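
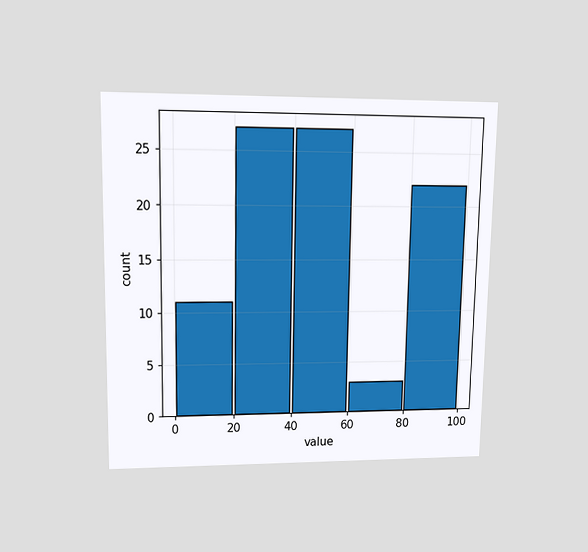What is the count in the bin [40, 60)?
27

The chart is viewed at a slight angle. The [40, 60) bin has height 27.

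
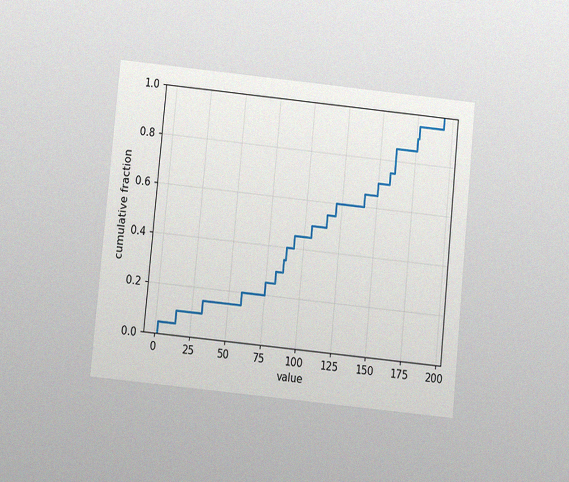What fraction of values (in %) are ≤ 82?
The chart is tilted about 6° clockwise and viewed slightly from below, with some photo noise. At x=82 the ECDF step is at 30%.

30%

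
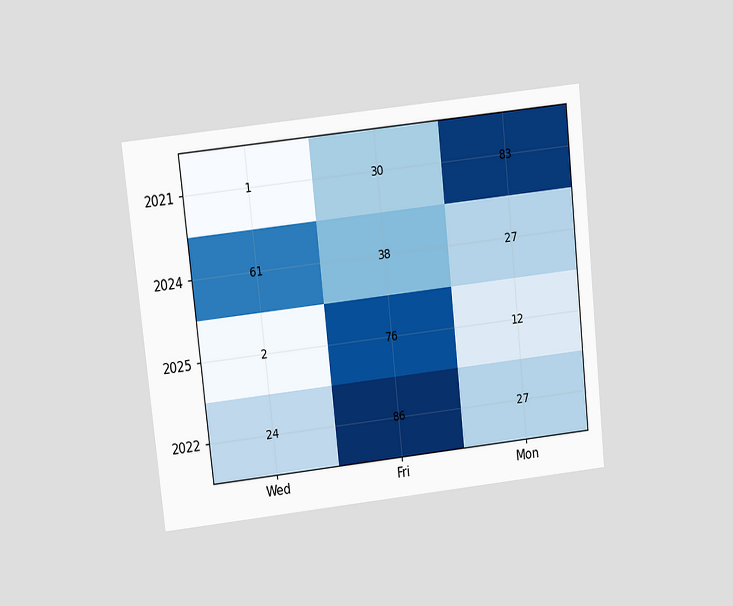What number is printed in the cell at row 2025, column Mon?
12

The chart is tilted about 6° counter-clockwise and viewed slightly from above. The (2025, Mon) cell reads 12.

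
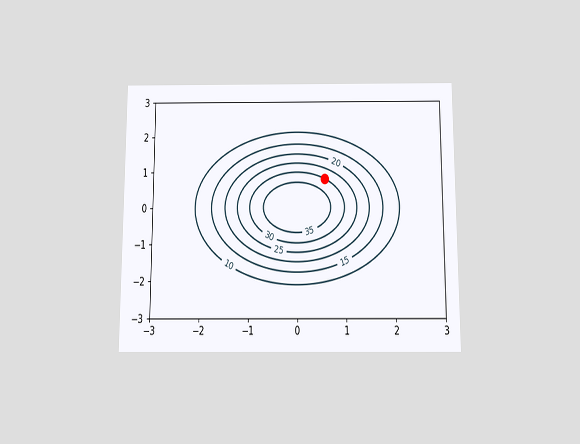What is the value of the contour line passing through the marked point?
30

The chart is viewed slightly from below. The marked point sits on the contour labelled 30.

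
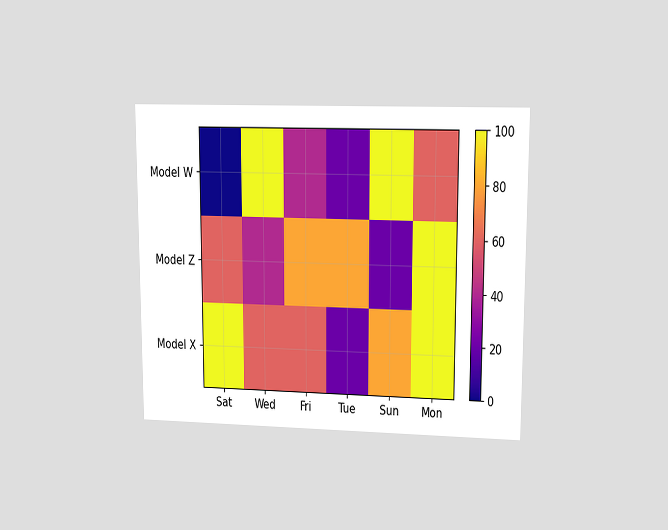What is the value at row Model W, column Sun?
100

The chart is viewed at a slight angle. Matching cell (Model W, Sun) against the colorbar gives 100.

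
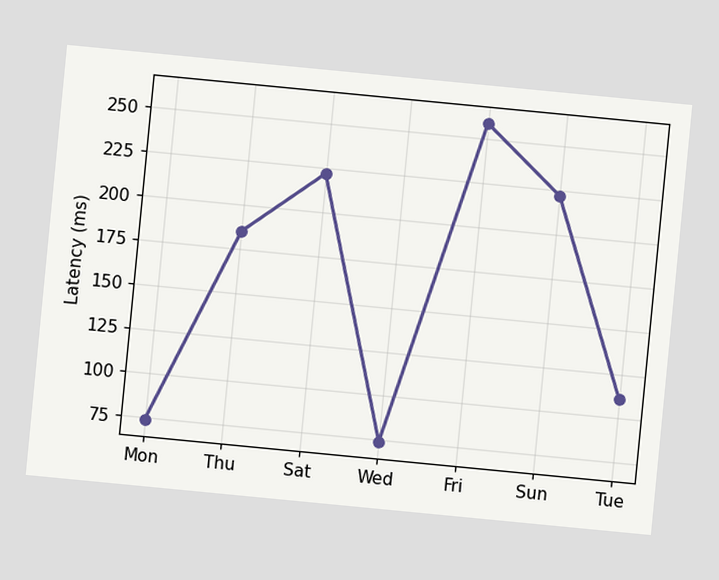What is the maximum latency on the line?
259ms

The chart is tilted about 5° clockwise. The highest point is at Fri, and reading across to the y-axis gives 259ms.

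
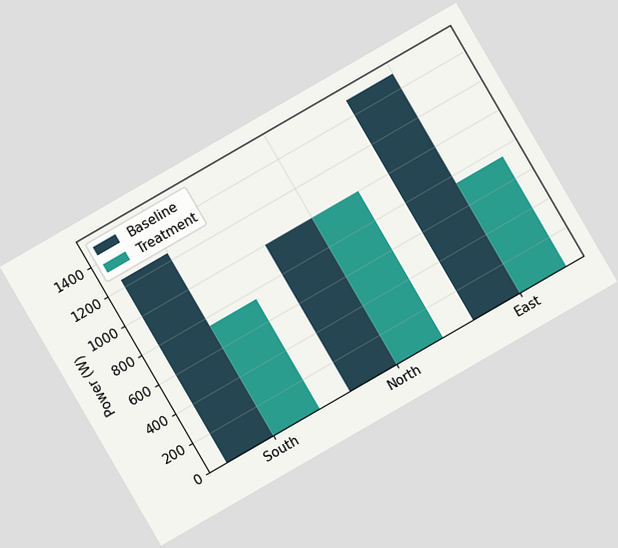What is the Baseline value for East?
The chart is tilted about 30° counter-clockwise. The Baseline bar at East reaches 1500W on the y-axis.

1500W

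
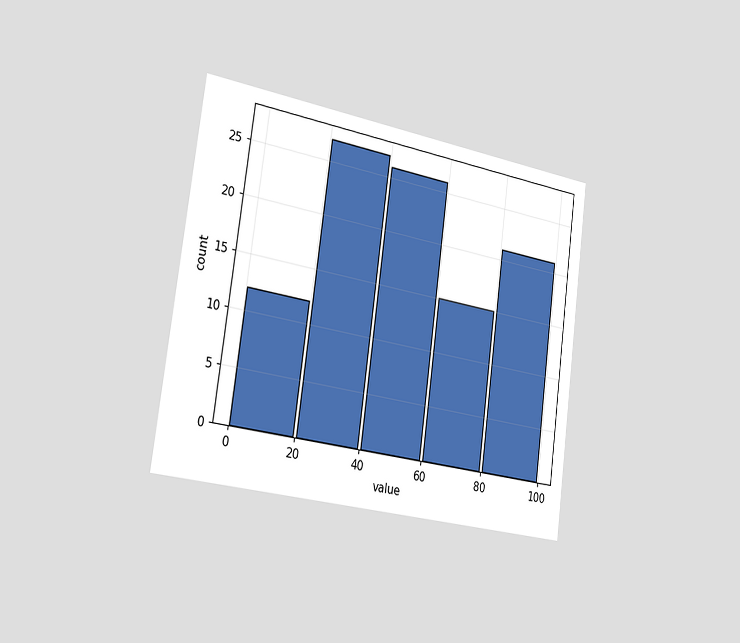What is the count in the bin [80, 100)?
The chart is tilted about 8° clockwise and viewed slightly from the left. The [80, 100) bin has height 21.

21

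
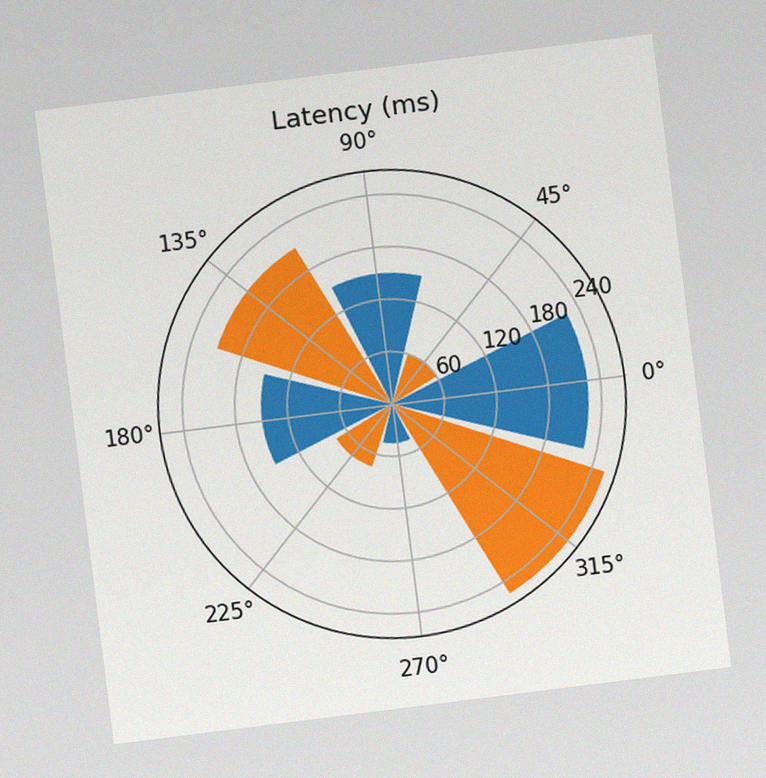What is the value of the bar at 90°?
150ms

The chart is tilted about 7° counter-clockwise, with some photo noise. The bar at 90° reaches 150ms on the radial axis.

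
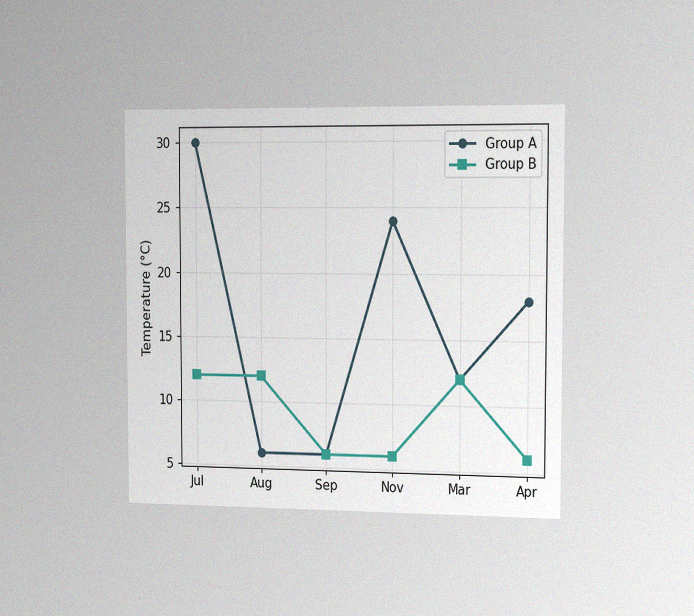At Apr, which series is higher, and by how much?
Group A, by 12°C

The chart is viewed slightly from the right, with some photo noise. At Apr, Group A sits above the other line by 12°C.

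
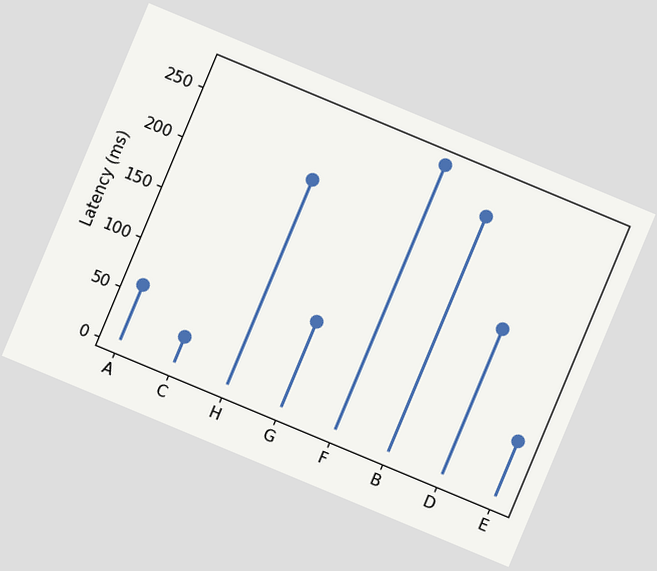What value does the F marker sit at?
270ms

The chart is tilted about 23° clockwise. The F marker sits at 270ms.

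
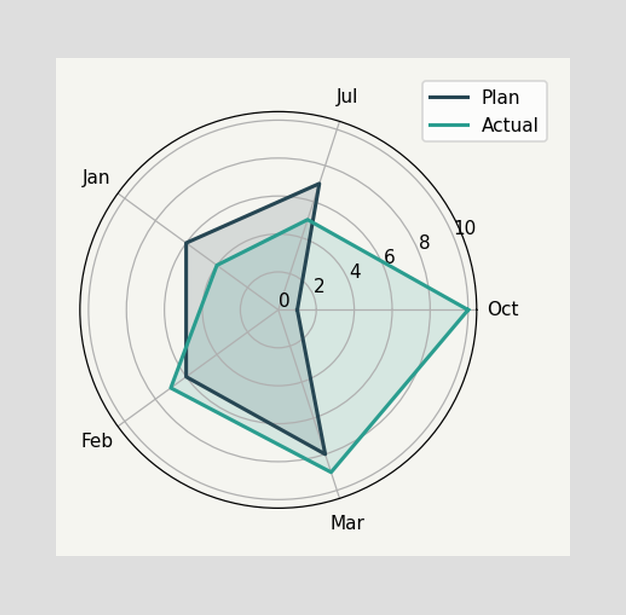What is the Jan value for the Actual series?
On the Jan axis, Actual reaches 4.

4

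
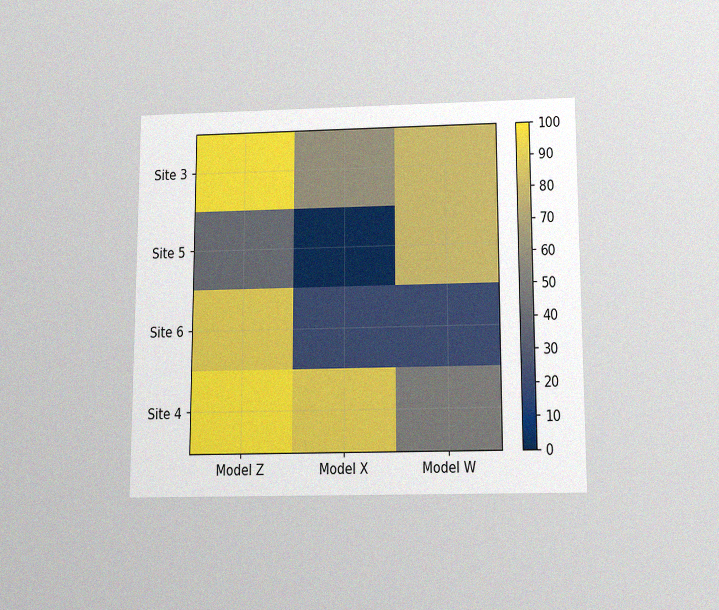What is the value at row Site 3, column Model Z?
100

The chart is viewed slightly from below, with some photo noise. Matching cell (Site 3, Model Z) against the colorbar gives 100.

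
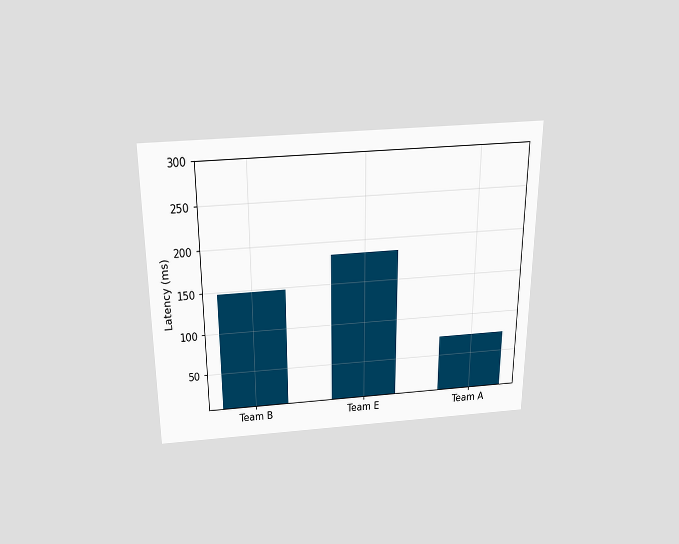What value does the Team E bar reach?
The chart is viewed slightly from above. Reading along the chart's y-axis, the Team E bar reaches 185ms.

185ms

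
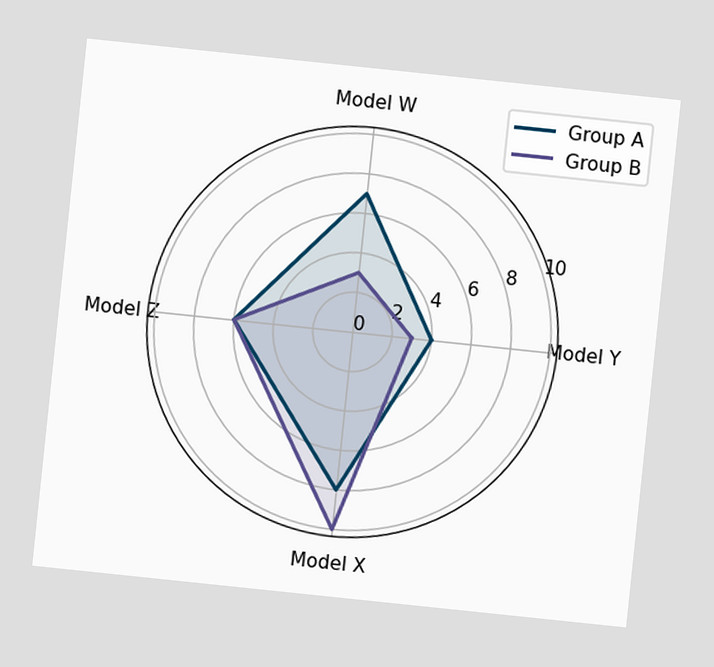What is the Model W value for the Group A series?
The chart is tilted about 6° clockwise. On the Model W axis, Group A reaches 7.

7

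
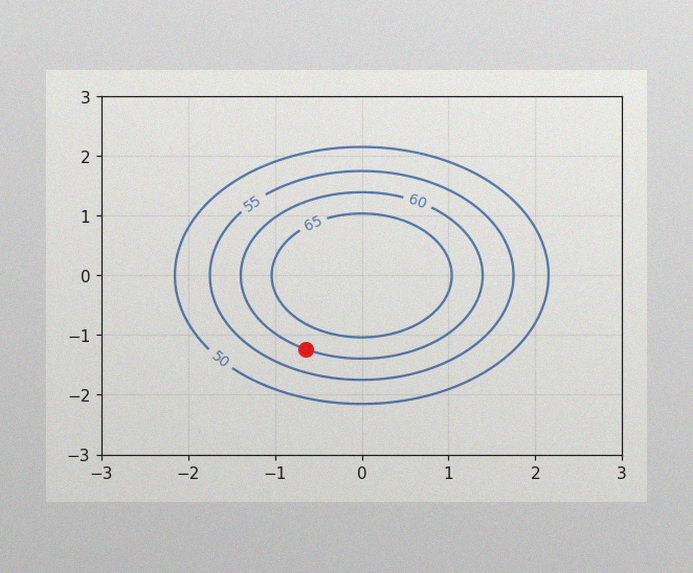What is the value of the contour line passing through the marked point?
60

The image has some photo noise and uneven lighting. The marked point sits on the contour labelled 60.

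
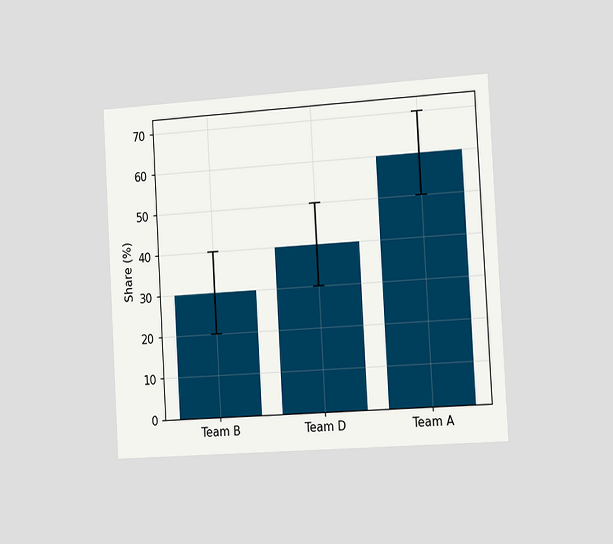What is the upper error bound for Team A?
70%

The chart is tilted about 3° counter-clockwise and viewed slightly from the right. The Team A bar's upper whisker reaches 70%.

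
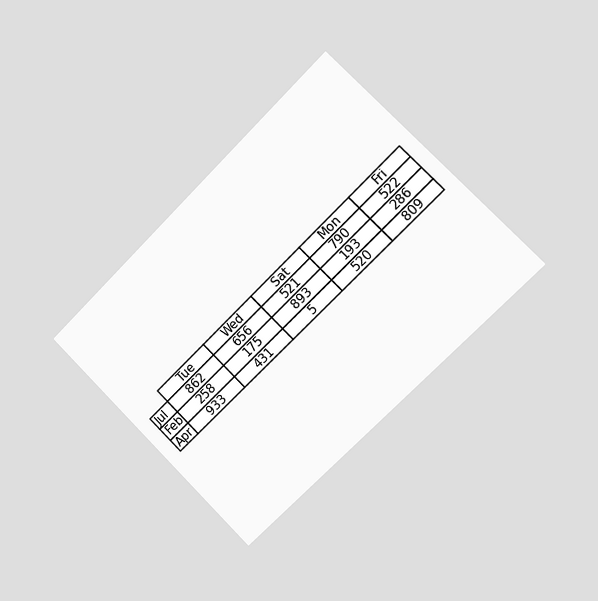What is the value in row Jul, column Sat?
521

The chart is tilted about 45° counter-clockwise and viewed slightly from the right. The (Jul, Sat) cell reads 521.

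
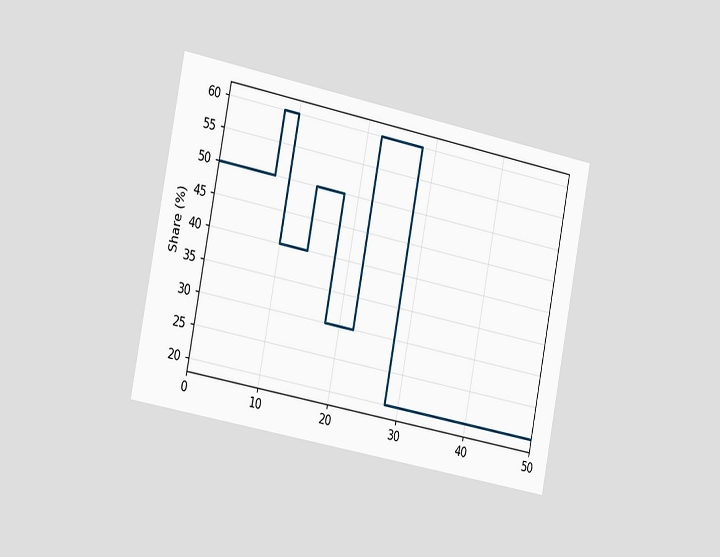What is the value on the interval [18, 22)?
The chart is tilted about 11° clockwise and viewed slightly from the left. On [18, 22) the step sits at 30%.

30%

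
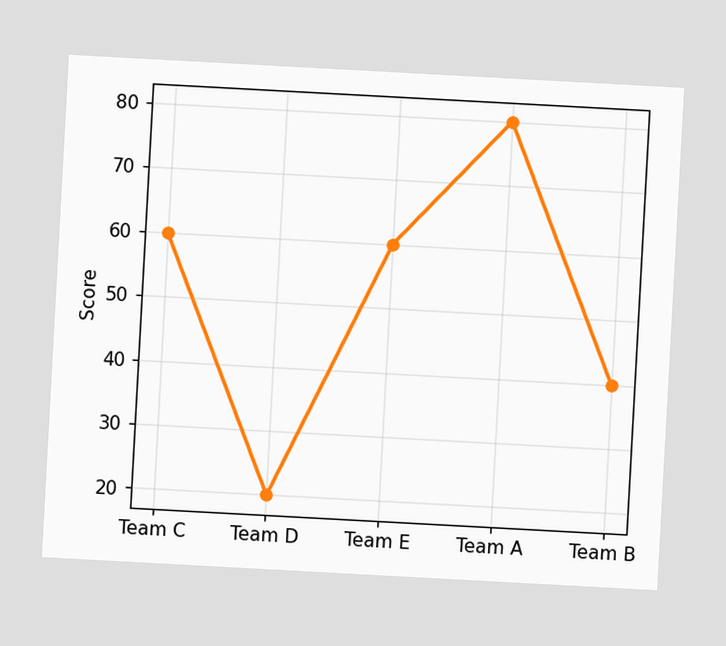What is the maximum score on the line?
80

The chart is tilted about 3° clockwise. The highest point is at Team A, and reading across to the y-axis gives 80.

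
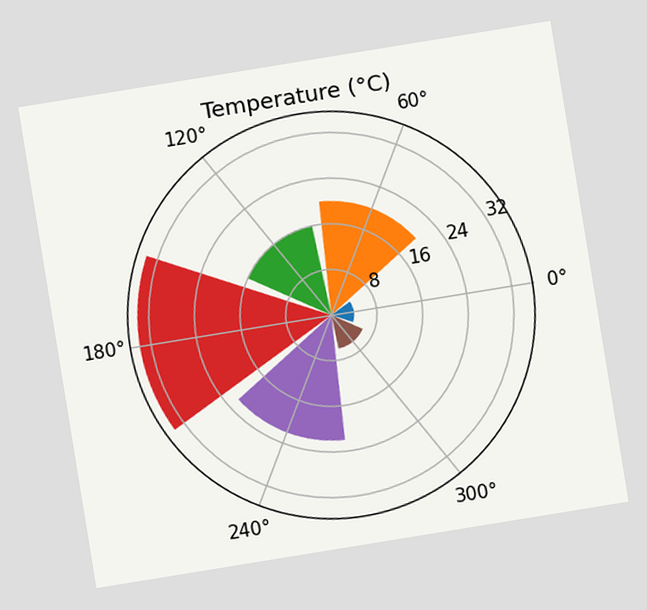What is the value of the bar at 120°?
The chart is tilted about 9° counter-clockwise. The bar at 120° reaches 16°C on the radial axis.

16°C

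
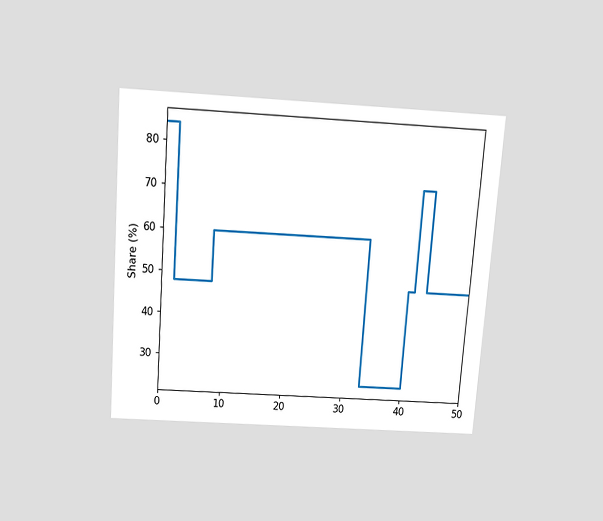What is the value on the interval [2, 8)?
48%

The chart is tilted about 4° clockwise and viewed slightly from above. On [2, 8) the step sits at 48%.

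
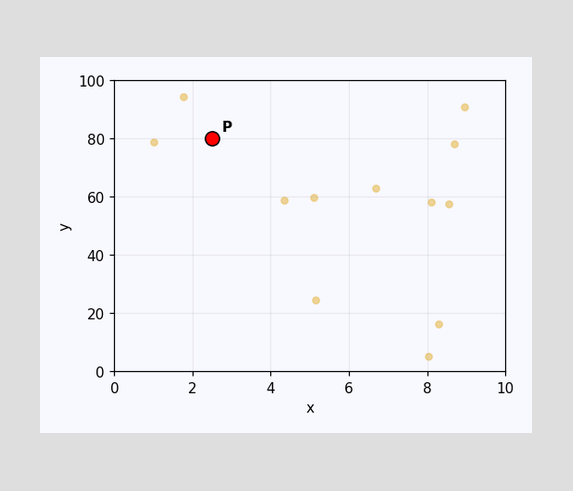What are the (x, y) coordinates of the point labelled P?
Following the gridlines from P to each axis, P sits at (2.5, 80).

(2.5, 80)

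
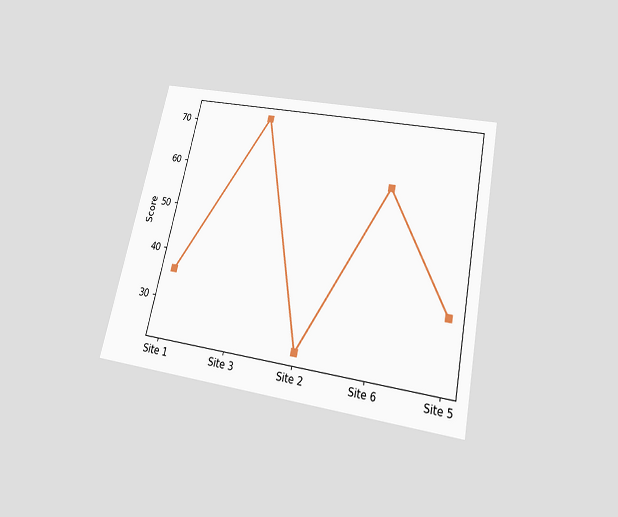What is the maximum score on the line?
The chart is tilted about 12° clockwise and viewed slightly from below. The highest point is at Site 3, and reading across to the y-axis gives 72.

72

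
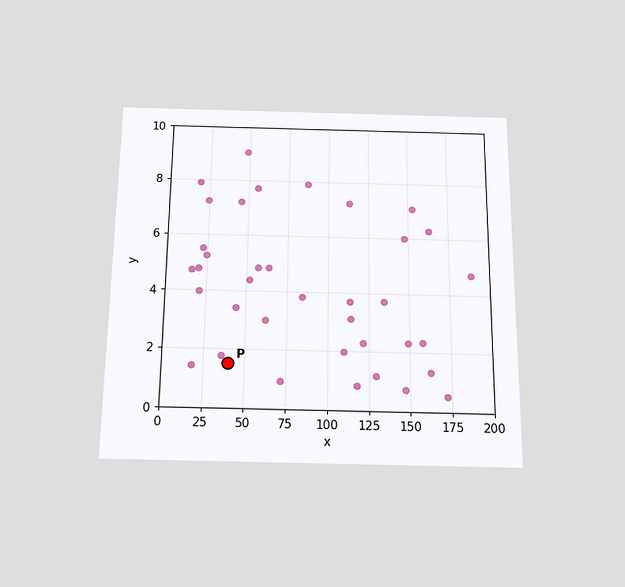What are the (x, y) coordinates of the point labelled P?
(40, 1.5)

The chart is viewed slightly from below. Following the gridlines from P to each axis, P sits at (40, 1.5).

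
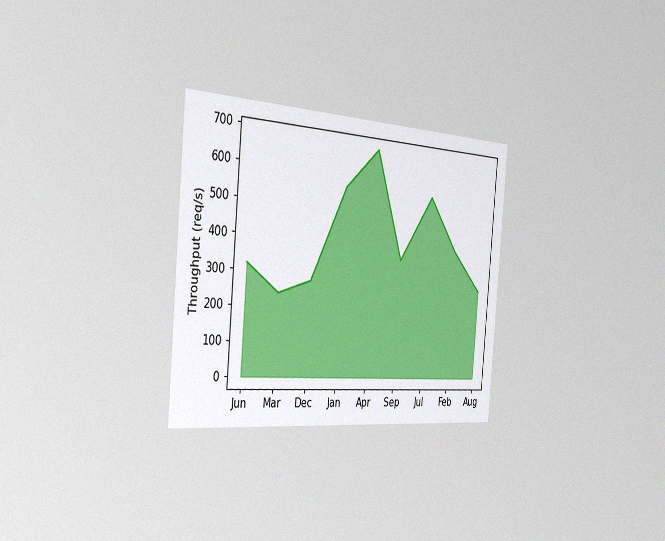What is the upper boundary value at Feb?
400req/s

The chart is tilted about 5° clockwise and viewed slightly from the left, with some photo noise. At Feb the upper boundary is at 400req/s.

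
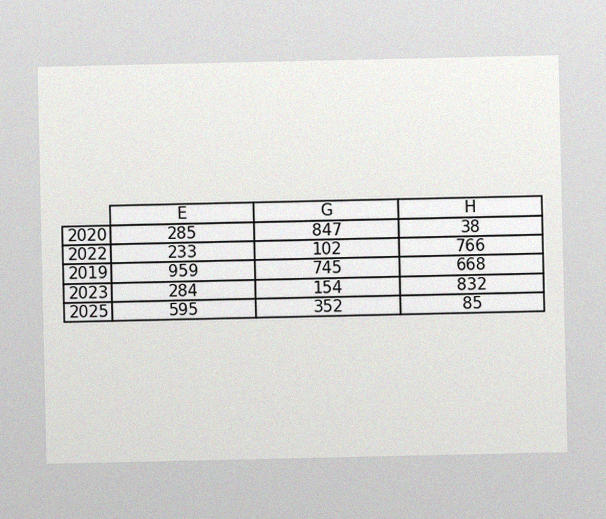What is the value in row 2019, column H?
The image has some photo noise and uneven lighting. The (2019, H) cell reads 668.

668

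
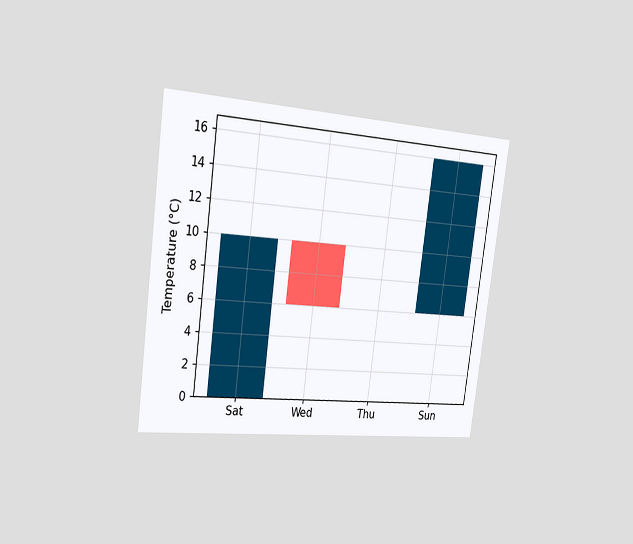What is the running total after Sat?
10°C

The chart is tilted about 8° clockwise and viewed slightly from the left. After Sat the running total reaches 10°C.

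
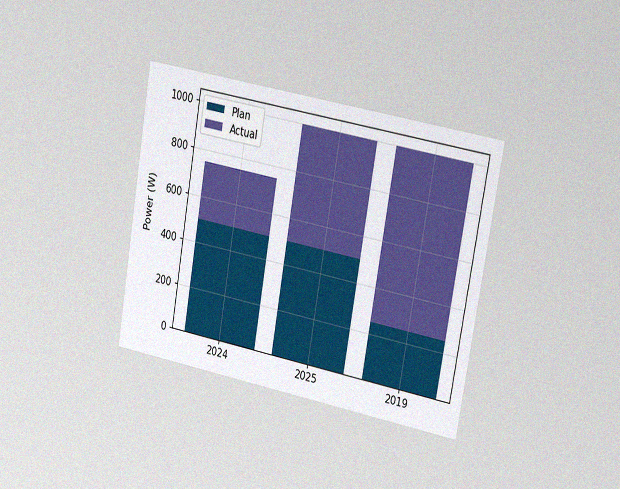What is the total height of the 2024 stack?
750W

The chart is tilted about 10° clockwise and viewed slightly from the right, with some photo noise. The 2024 stack's top reaches 750W on the y-axis.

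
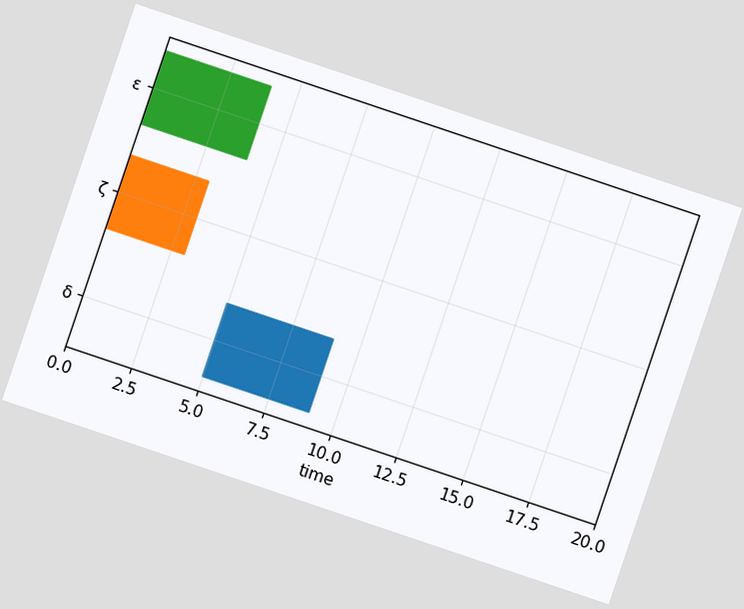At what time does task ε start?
The chart is tilted about 19° clockwise. The ε bar begins at t=0.

0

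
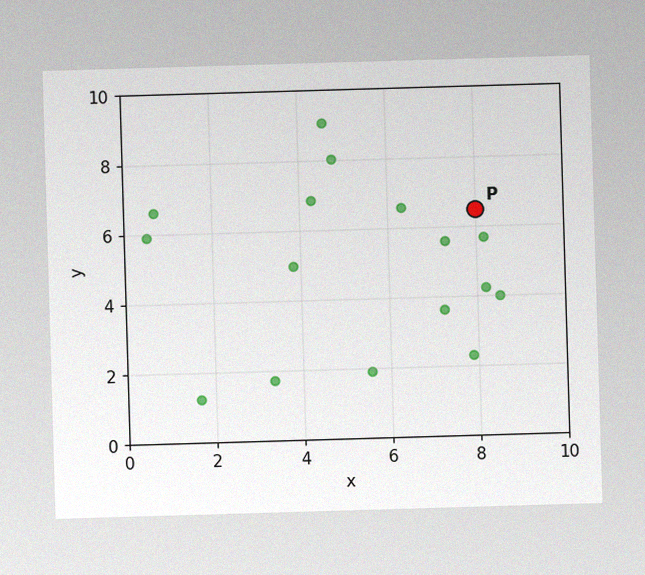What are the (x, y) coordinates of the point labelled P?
(8, 6.5)

The image has some photo noise and uneven lighting. Following the gridlines from P to each axis, P sits at (8, 6.5).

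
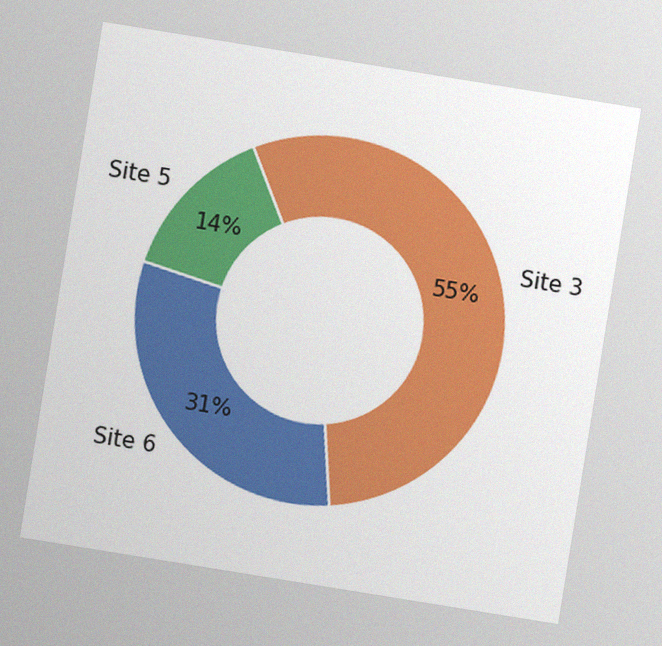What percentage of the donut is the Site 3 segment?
55%

The chart is tilted about 9° clockwise, with some photo noise. The Site 3 segment takes up 55% of the ring.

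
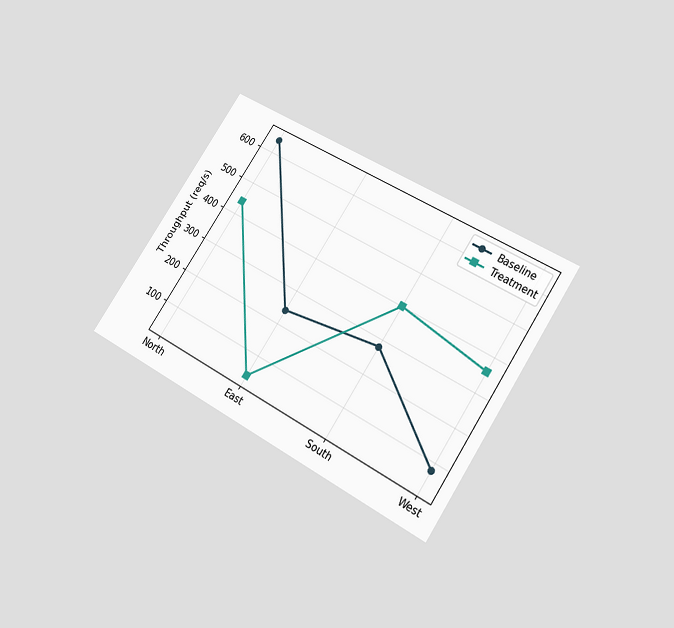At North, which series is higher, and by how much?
Baseline, by 200req/s

The chart is tilted about 34° clockwise and viewed slightly from below. At North, Baseline sits above the other line by 200req/s.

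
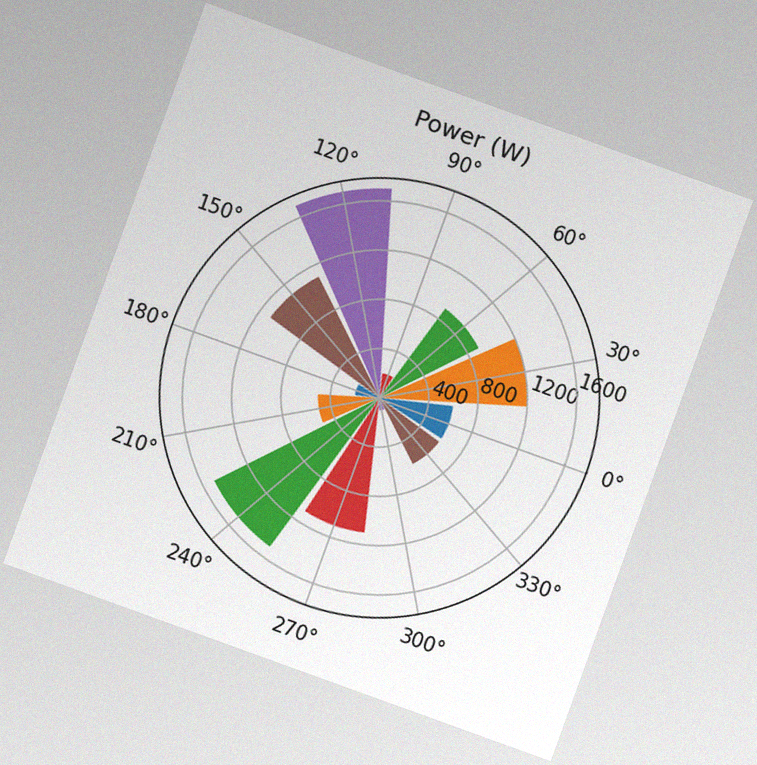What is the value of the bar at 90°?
200W

The chart is tilted about 20° clockwise, with some photo noise. The bar at 90° reaches 200W on the radial axis.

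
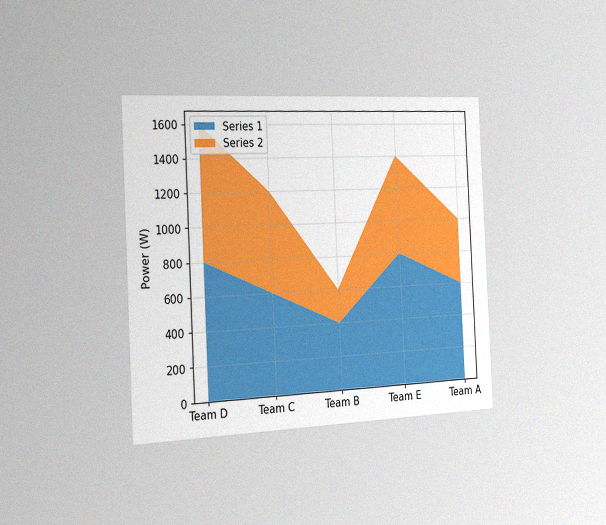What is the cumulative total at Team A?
The chart is tilted about 3° counter-clockwise and viewed slightly from the left, with some photo noise. The stacked total at Team A reaches 1000W.

1000W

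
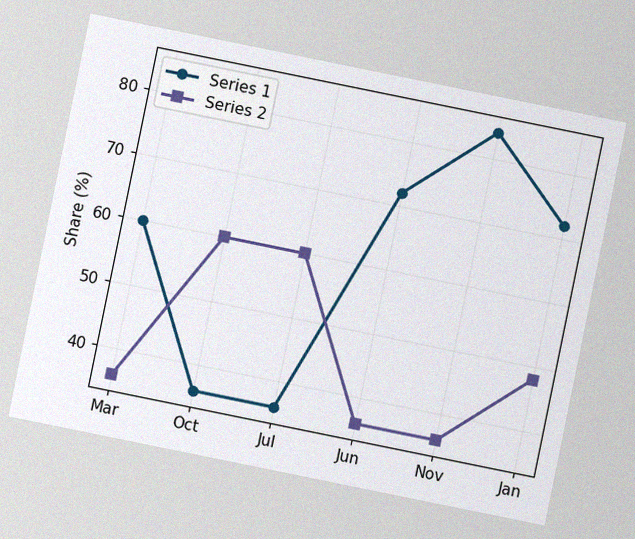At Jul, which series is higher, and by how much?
The chart is tilted about 12° clockwise, with some photo noise. At Jul, Series 2 sits above the other line by 24%.

Series 2, by 24%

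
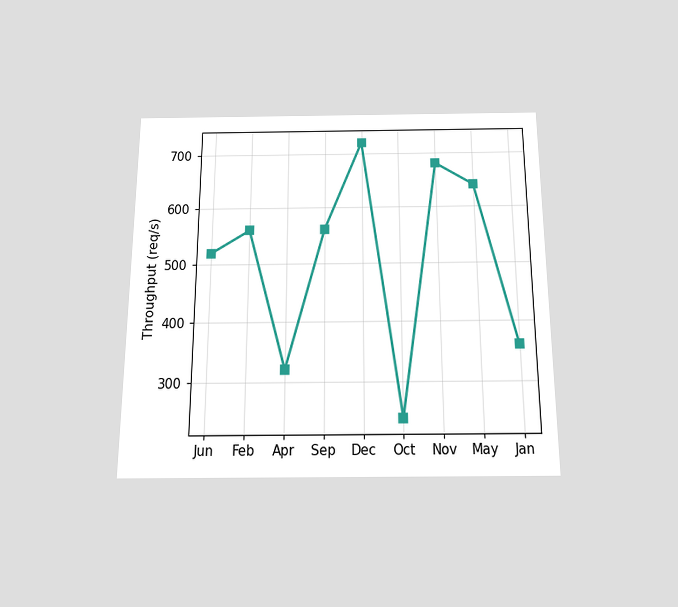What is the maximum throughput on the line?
720req/s

The chart is viewed slightly from below. The highest point is at Dec, and reading across to the y-axis gives 720req/s.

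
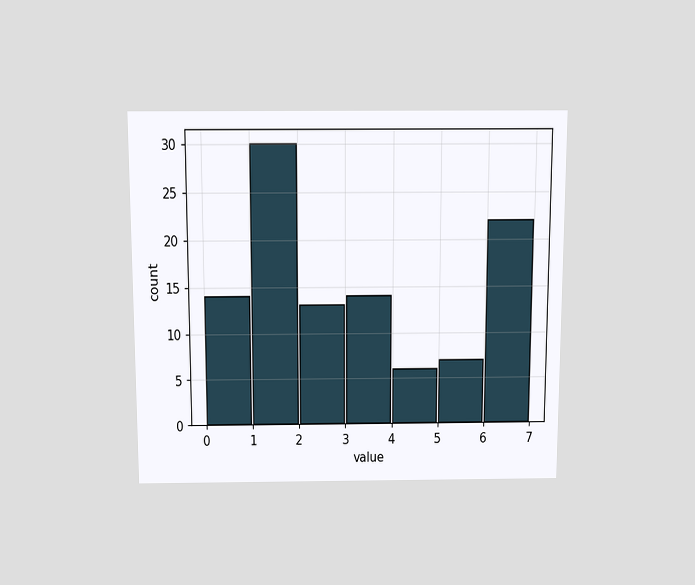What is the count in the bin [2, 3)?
The chart is viewed slightly from above. The [2, 3) bin has height 13.

13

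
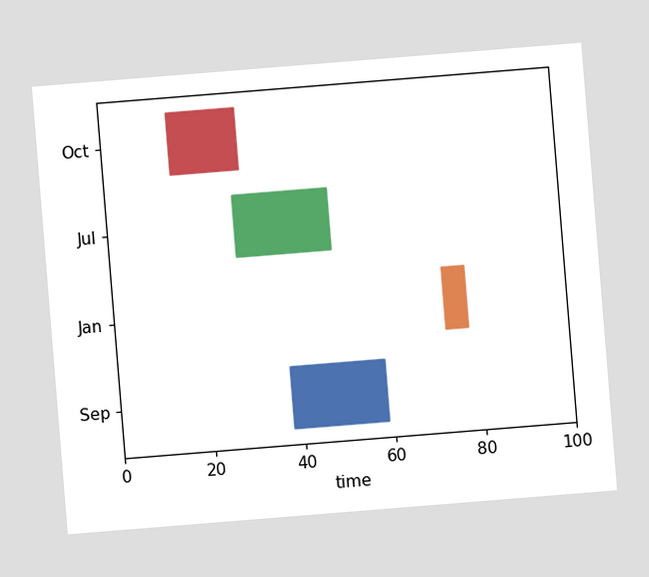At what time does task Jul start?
The chart is tilted about 5° counter-clockwise. The Jul bar begins at t=28.

28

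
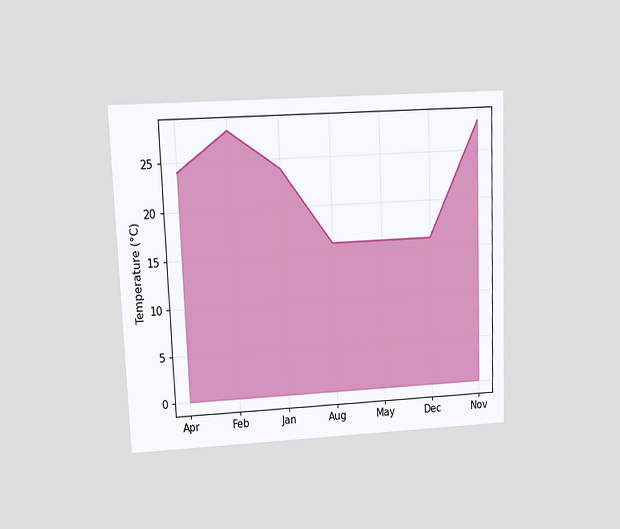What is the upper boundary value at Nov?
The chart is tilted about 2° counter-clockwise and viewed at a slight angle. At Nov the upper boundary is at 28°C.

28°C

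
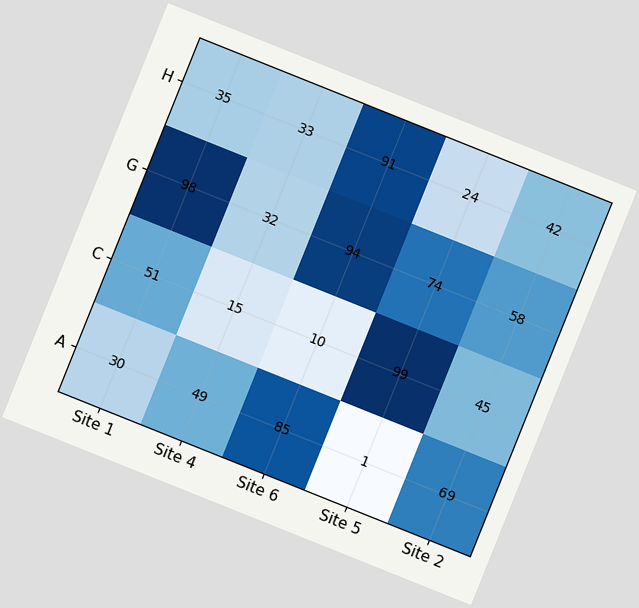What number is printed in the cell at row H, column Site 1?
35

The chart is tilted about 22° clockwise. The (H, Site 1) cell reads 35.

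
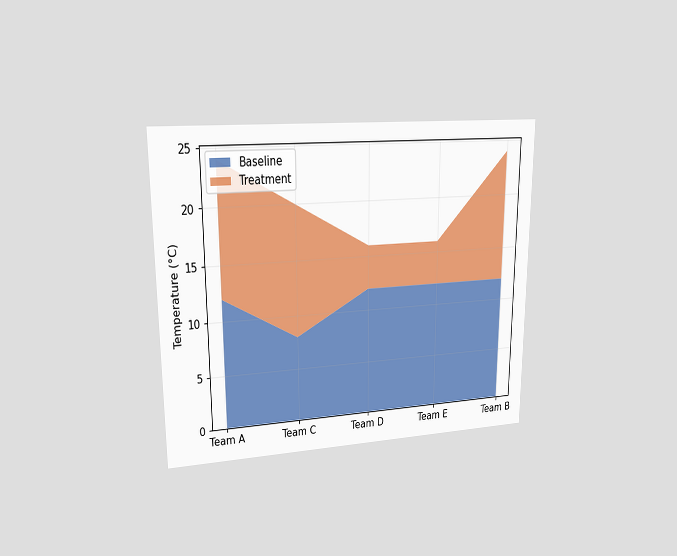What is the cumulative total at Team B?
The chart is viewed at a slight angle. The stacked total at Team B reaches 24°C.

24°C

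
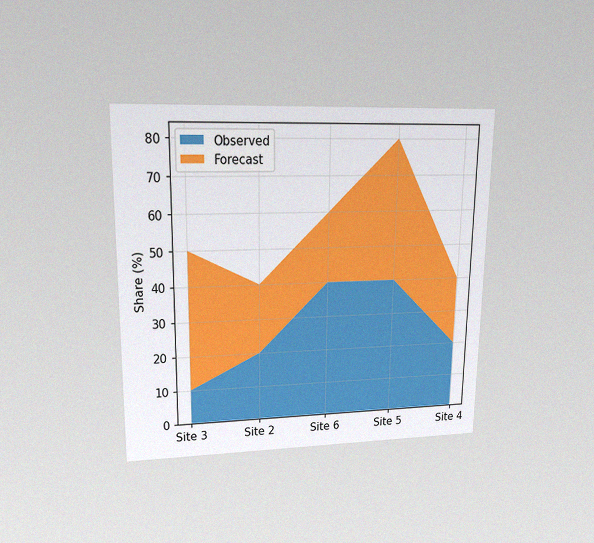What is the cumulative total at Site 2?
The chart is viewed at a slight angle, with some photo noise. The stacked total at Site 2 reaches 40%.

40%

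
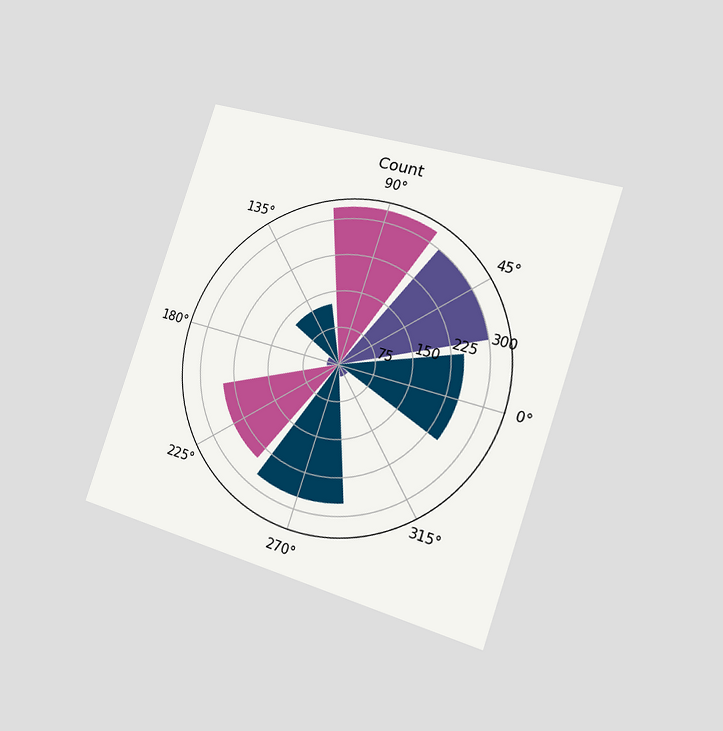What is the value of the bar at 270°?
The chart is tilted about 18° clockwise and viewed slightly from the right. The bar at 270° reaches 275 on the radial axis.

275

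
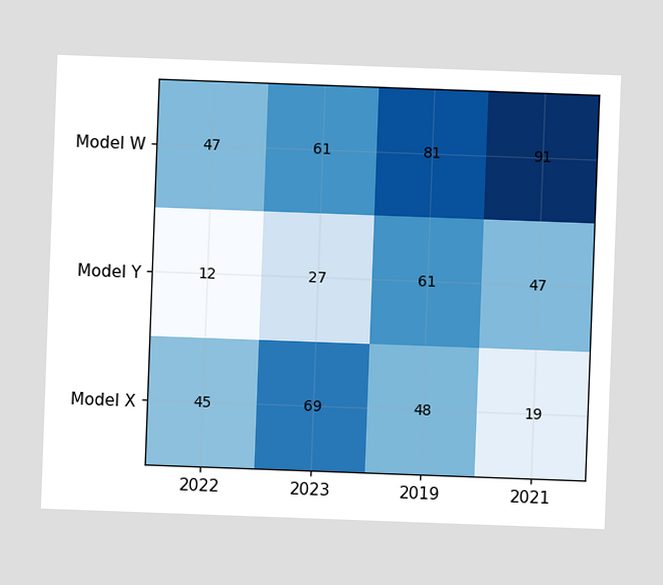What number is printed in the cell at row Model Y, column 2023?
27

The chart is tilted about 2° clockwise. The (Model Y, 2023) cell reads 27.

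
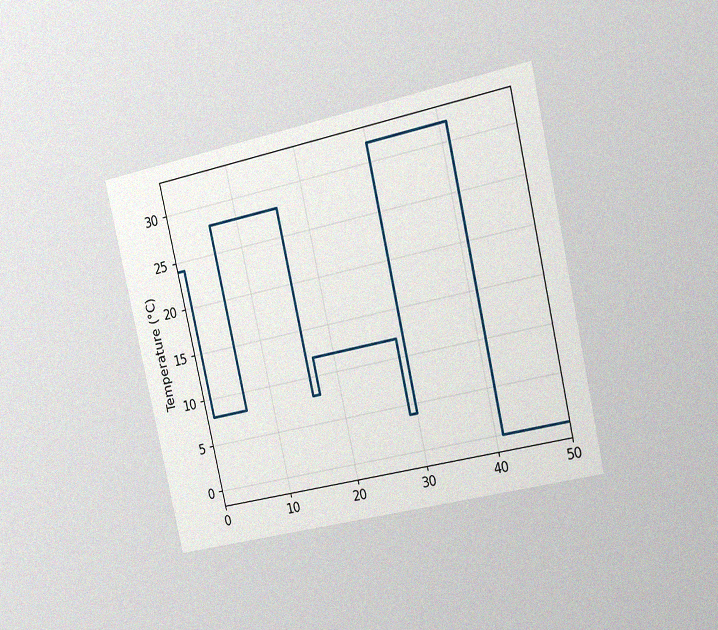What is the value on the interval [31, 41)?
32°C

The chart is tilted about 13° counter-clockwise and viewed slightly from the right, with some photo noise. On [31, 41) the step sits at 32°C.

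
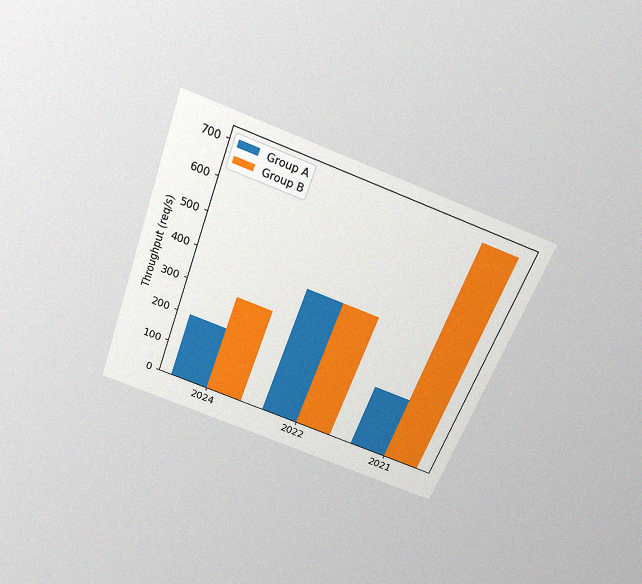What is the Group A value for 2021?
The chart is tilted about 20° clockwise and viewed slightly from above, with some photo noise. The Group A bar at 2021 reaches 200req/s on the y-axis.

200req/s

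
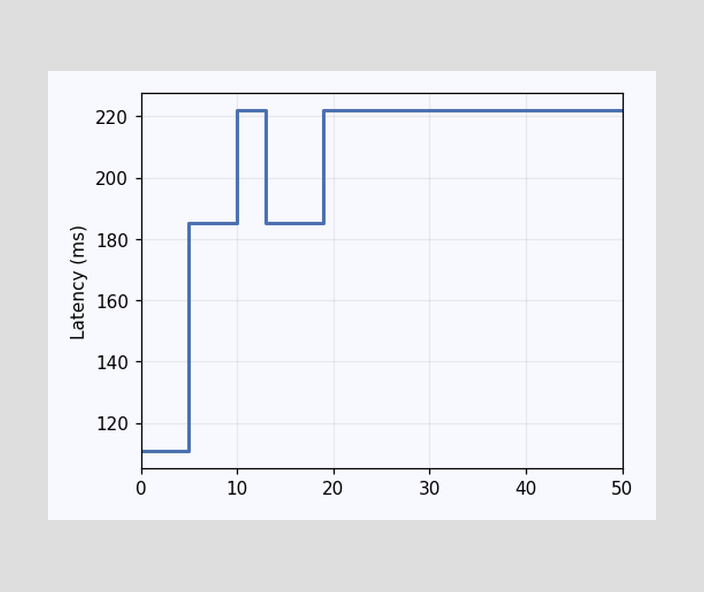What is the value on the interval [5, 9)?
185ms

On [5, 9) the step sits at 185ms.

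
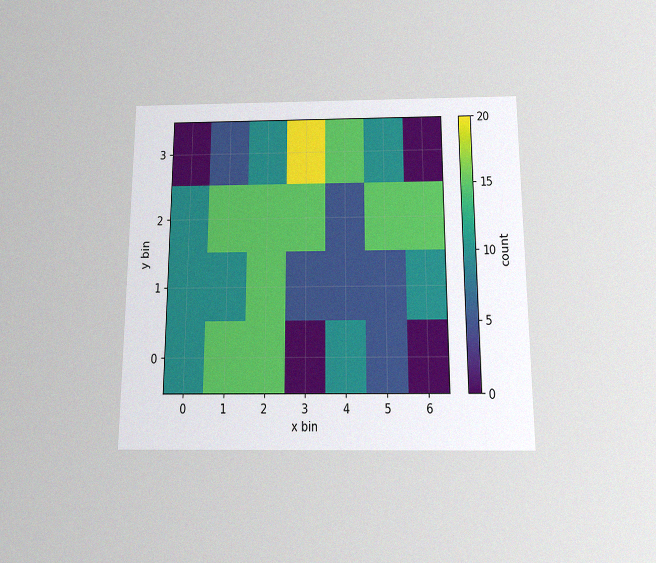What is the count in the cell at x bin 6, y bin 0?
The chart is viewed slightly from below, with some photo noise. Matching the cell (6, 0) against the colorbar gives 0.

0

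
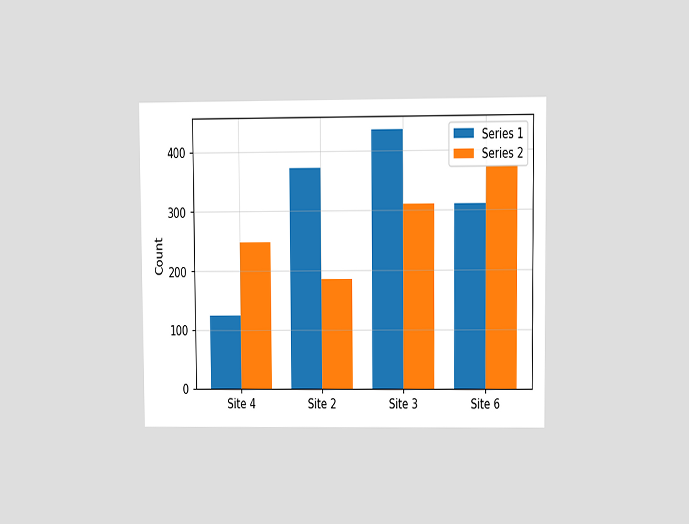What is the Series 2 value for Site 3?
The chart is viewed at a slight angle. The Series 2 bar at Site 3 reaches 310 on the y-axis.

310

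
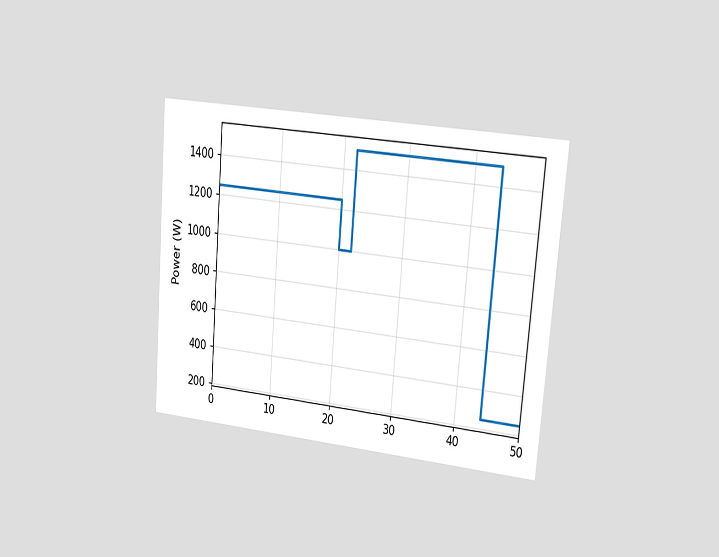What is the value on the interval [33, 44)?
1500W

The chart is tilted about 5° clockwise and viewed slightly from the right. On [33, 44) the step sits at 1500W.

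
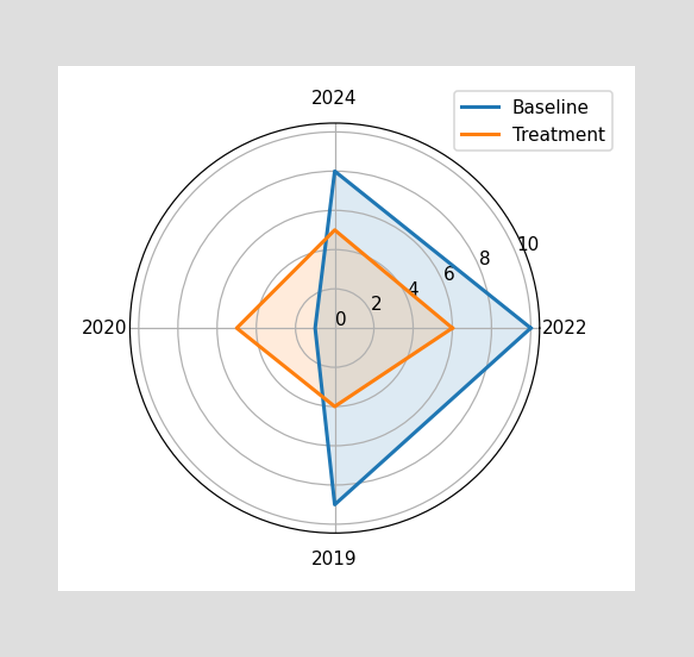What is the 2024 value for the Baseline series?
On the 2024 axis, Baseline reaches 8.

8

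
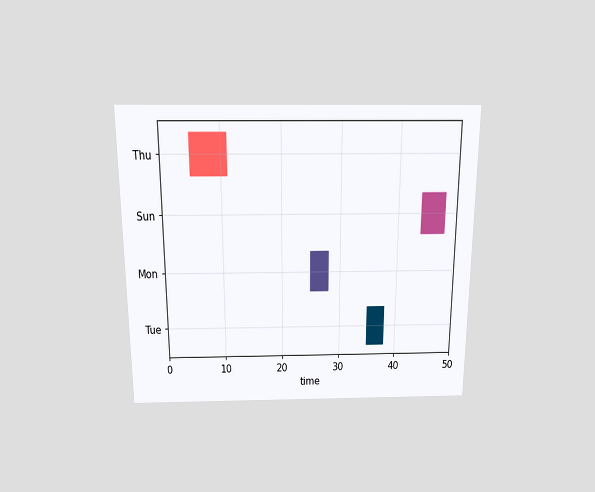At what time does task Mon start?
The chart is viewed slightly from above. The Mon bar begins at t=25.

25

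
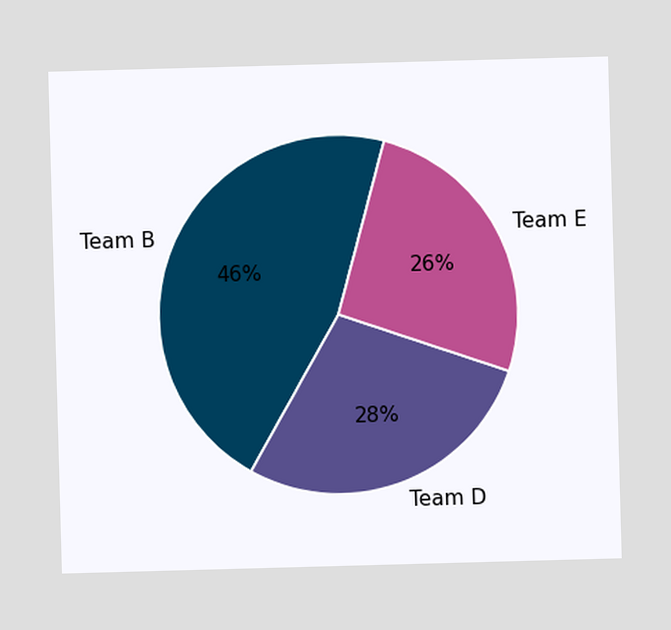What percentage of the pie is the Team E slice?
26%

The Team E slice takes up 26% of the pie.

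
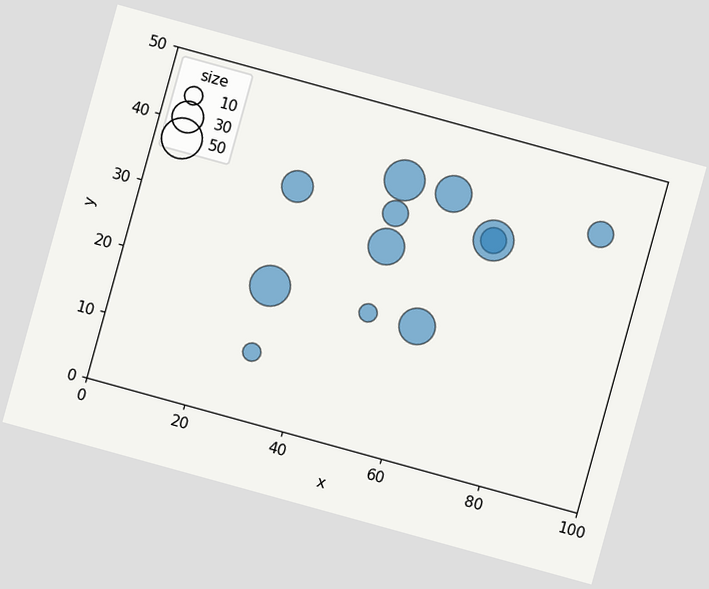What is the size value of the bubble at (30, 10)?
The chart is tilted about 15° clockwise. Matching the bubble at (30, 10) against the size legend gives 10.

10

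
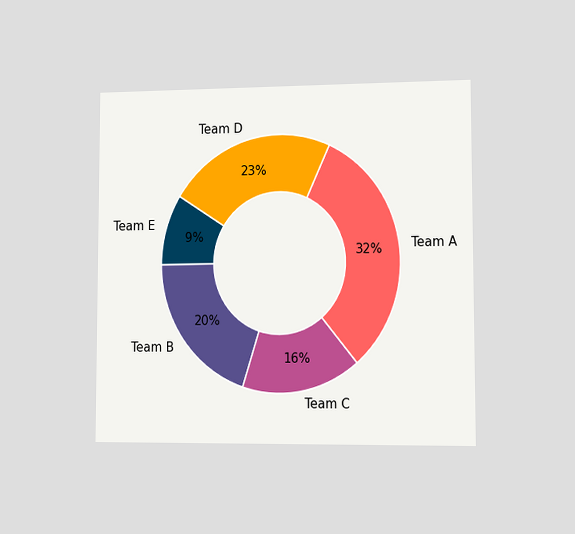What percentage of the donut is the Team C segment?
The chart is viewed slightly from the right. The Team C segment takes up 16% of the ring.

16%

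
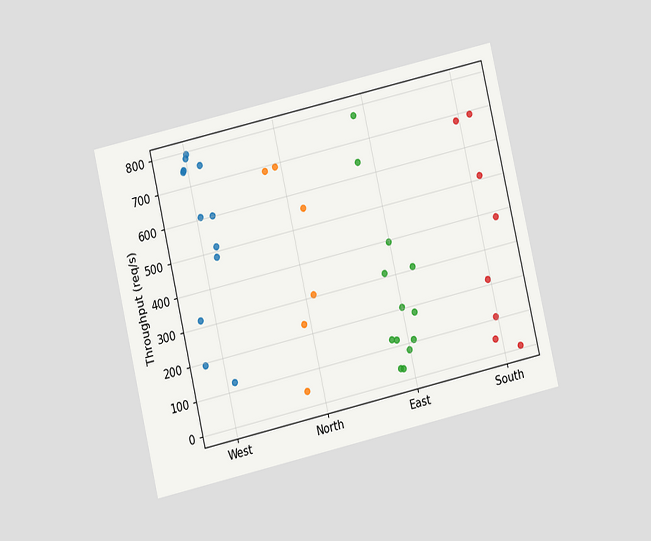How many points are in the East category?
13

The chart is tilted about 13° counter-clockwise and viewed slightly from below. Counting the markers in the East column gives 13.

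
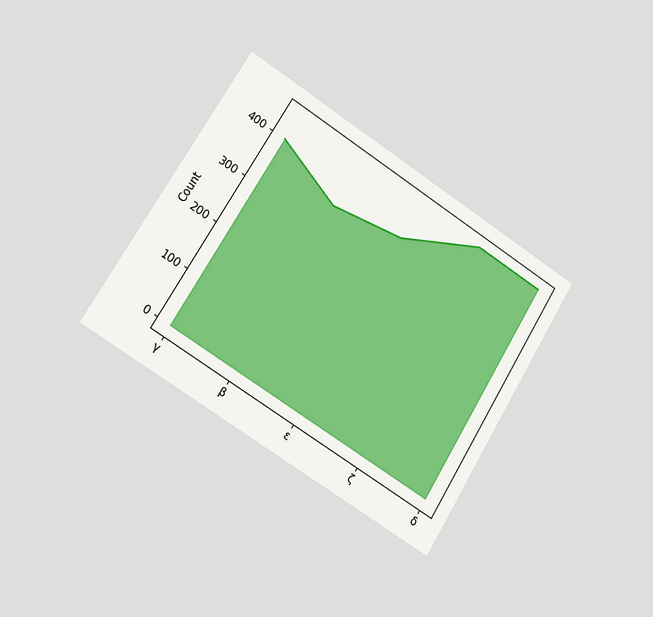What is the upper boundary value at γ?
The chart is tilted about 32° clockwise and viewed slightly from the left. At γ the upper boundary is at 400.

400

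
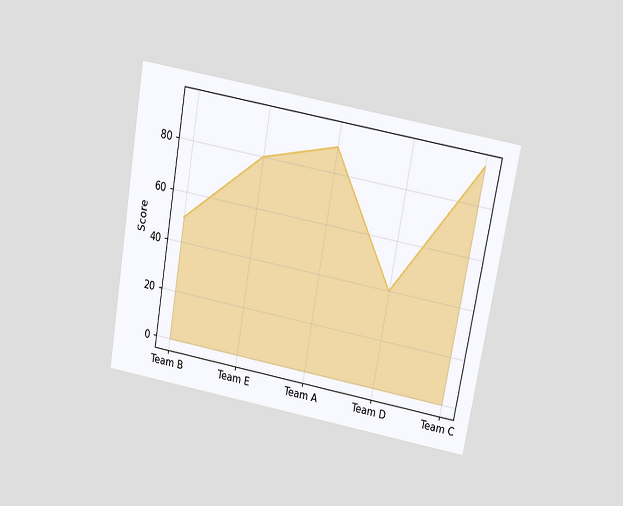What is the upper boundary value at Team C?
95

The chart is tilted about 10° clockwise and viewed slightly from above. At Team C the upper boundary is at 95.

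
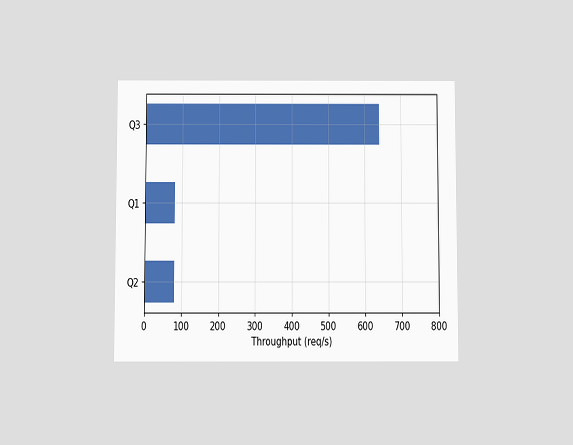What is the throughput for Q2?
80req/s

The chart is viewed slightly from below. Reading along the chart's x-axis, the Q2 bar reaches 80req/s.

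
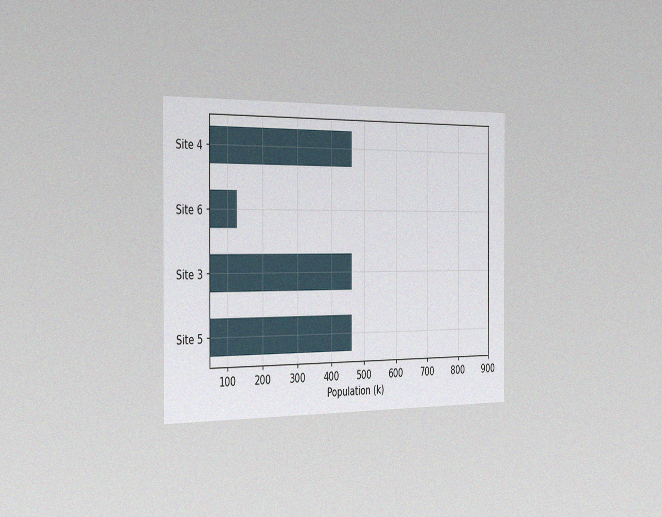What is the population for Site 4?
462k

The chart is viewed slightly from the left, with some photo noise. Reading along the chart's x-axis, the Site 4 bar reaches 462k.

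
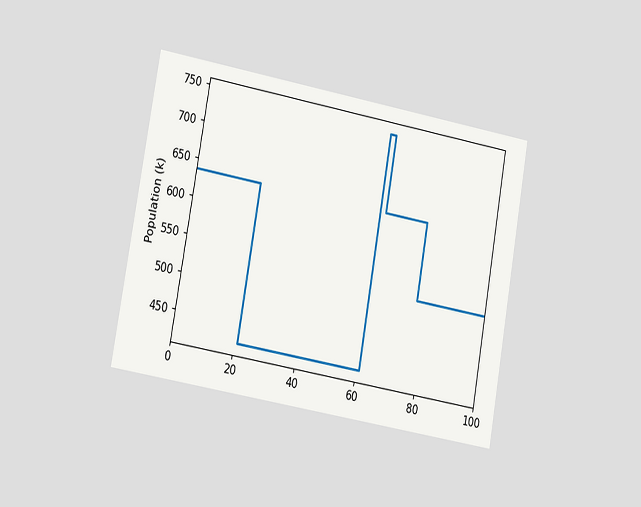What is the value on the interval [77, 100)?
The chart is tilted about 10° clockwise and viewed at a slight angle. On [77, 100) the step sits at 530k.

530k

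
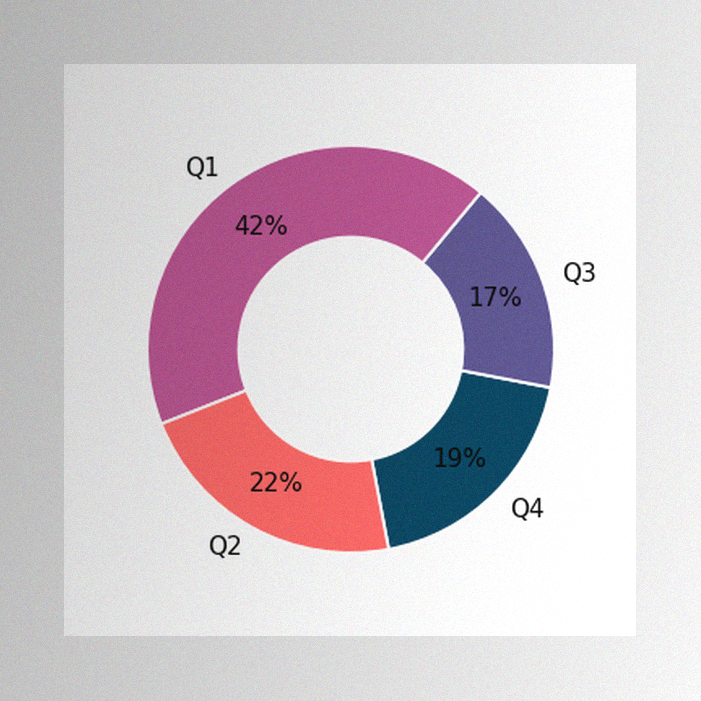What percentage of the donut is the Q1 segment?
42%

The image has some photo noise and uneven lighting. The Q1 segment takes up 42% of the ring.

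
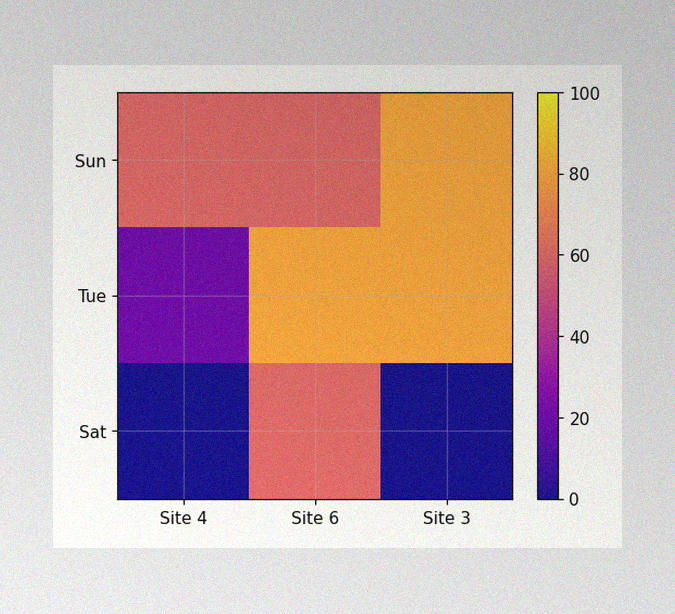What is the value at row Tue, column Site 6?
80

The image has some photo noise and uneven lighting. Matching cell (Tue, Site 6) against the colorbar gives 80.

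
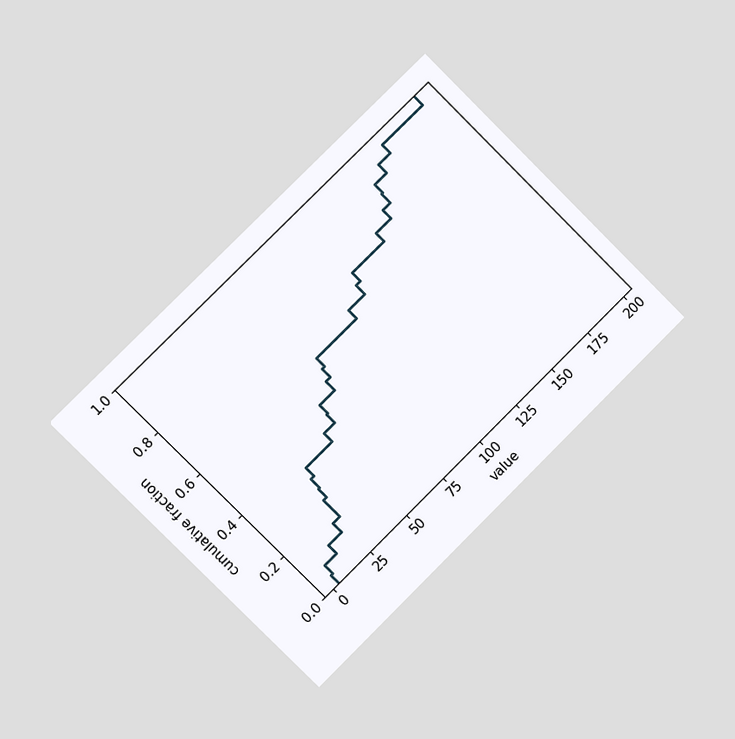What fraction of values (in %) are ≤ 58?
48%

The chart is tilted about 45° counter-clockwise and viewed slightly from the left. At x=58 the ECDF step is at 48%.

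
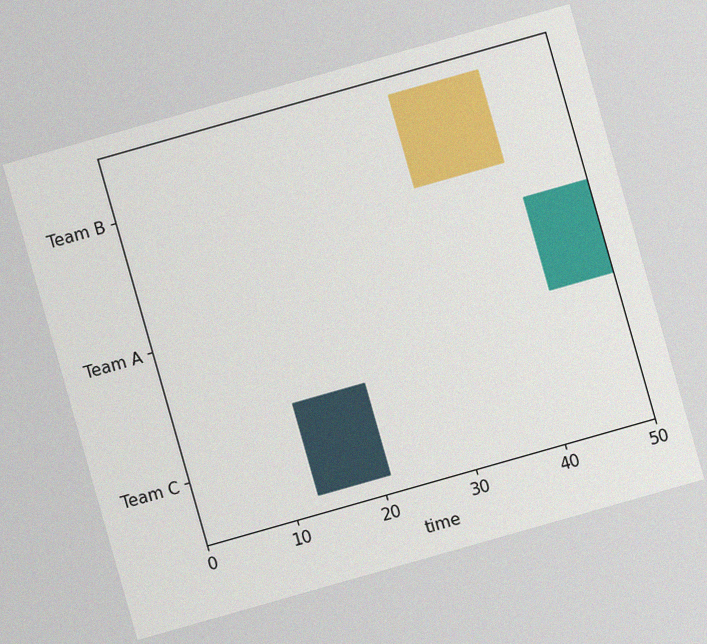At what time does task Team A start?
The chart is tilted about 16° counter-clockwise, with some photo noise. The Team A bar begins at t=43.

43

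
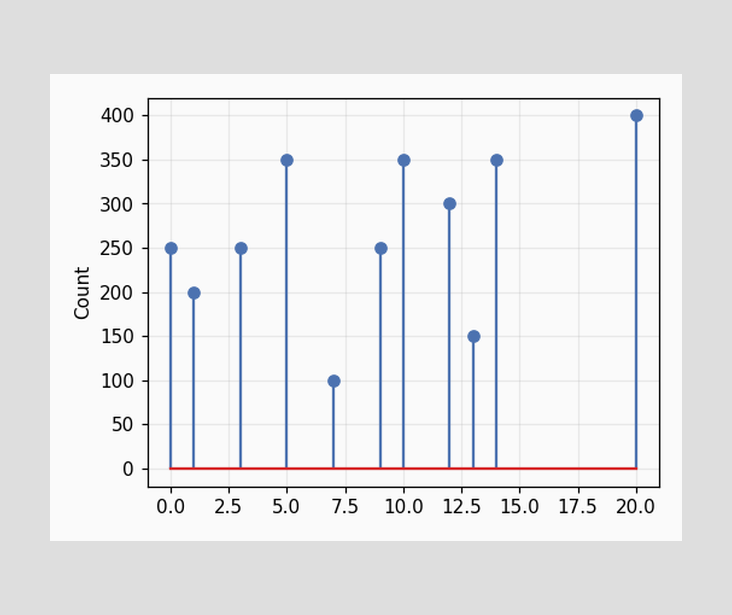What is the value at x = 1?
200

The stem at x=1 reaches 200.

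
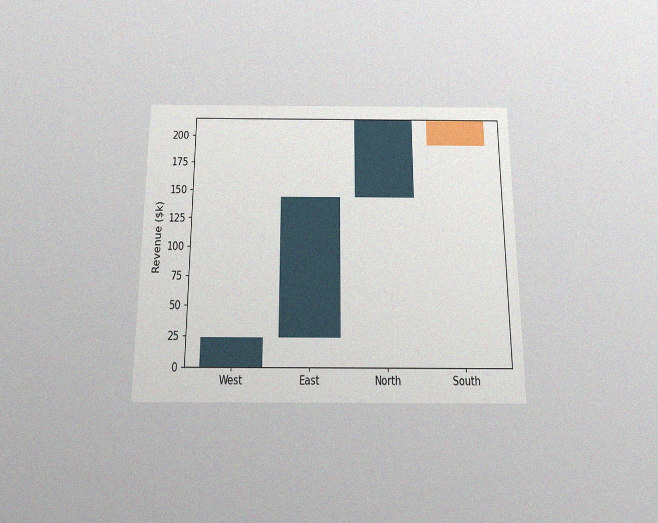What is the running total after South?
$192k

The chart is viewed slightly from below, with some photo noise. After South the running total reaches $192k.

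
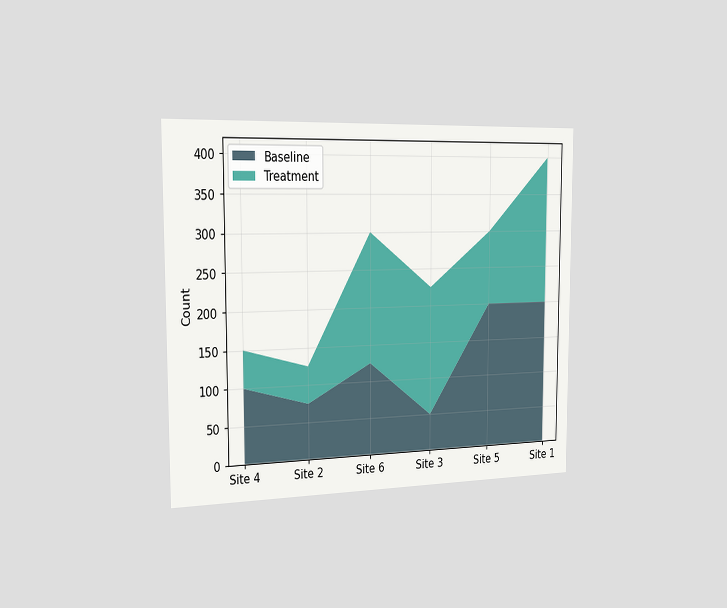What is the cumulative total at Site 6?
300

The chart is viewed slightly from the left. The stacked total at Site 6 reaches 300.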